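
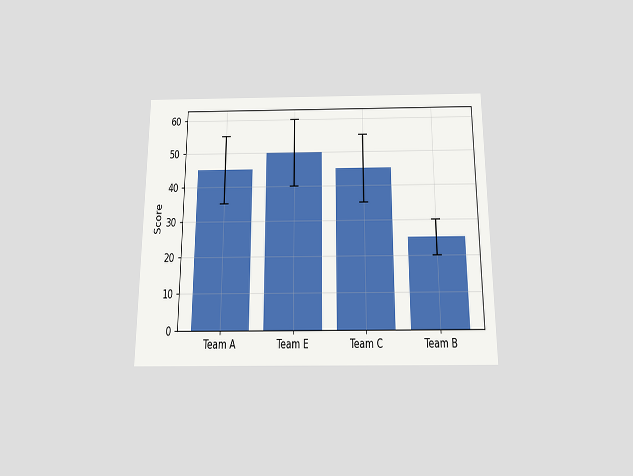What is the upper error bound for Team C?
The chart is viewed slightly from below. The Team C bar's upper whisker reaches 55.

55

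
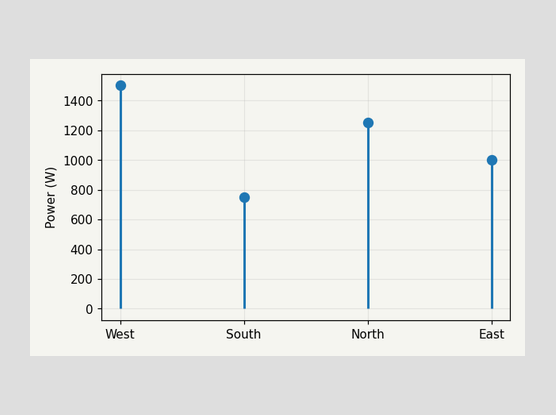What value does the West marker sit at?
1500W

The West marker sits at 1500W.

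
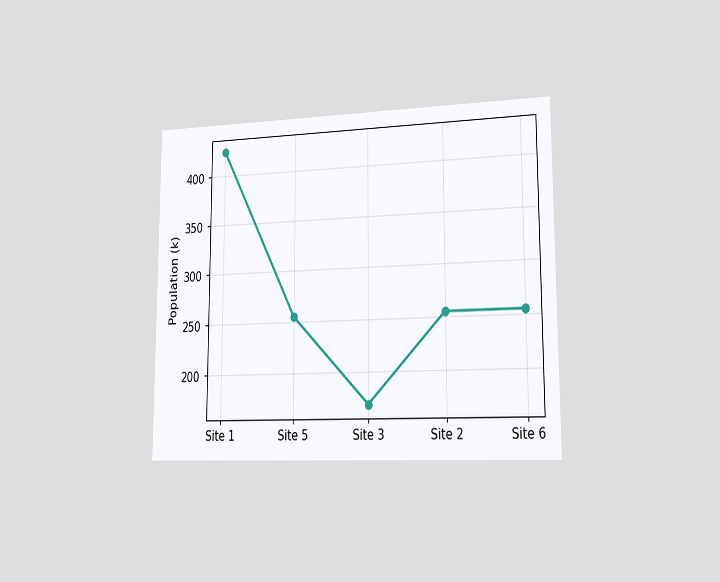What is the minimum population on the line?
The chart is viewed slightly from the right. The lowest point is at Site 3, and reading across to the y-axis gives 170k.

170k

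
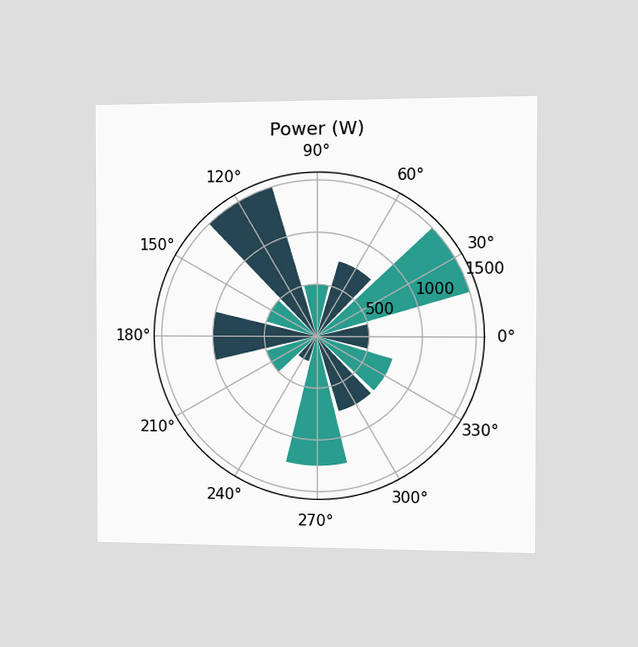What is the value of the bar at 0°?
500W

The chart is viewed slightly from the right. The bar at 0° reaches 500W on the radial axis.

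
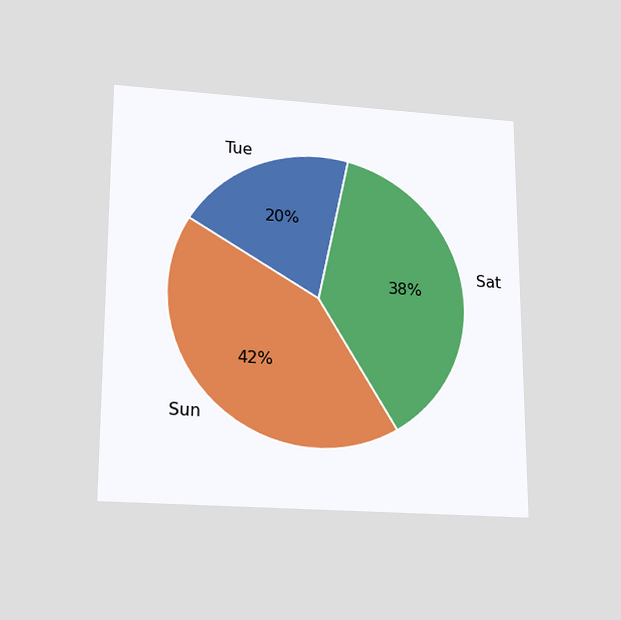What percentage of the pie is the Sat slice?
The chart is viewed slightly from below. The Sat slice takes up 38% of the pie.

38%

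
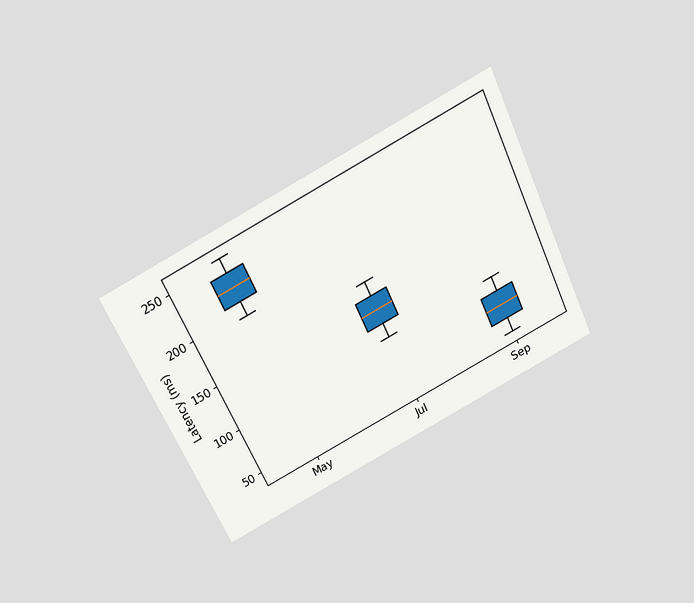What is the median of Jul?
The chart is tilted about 25° counter-clockwise and viewed slightly from above. The median line in the Jul box sits at 135ms.

135ms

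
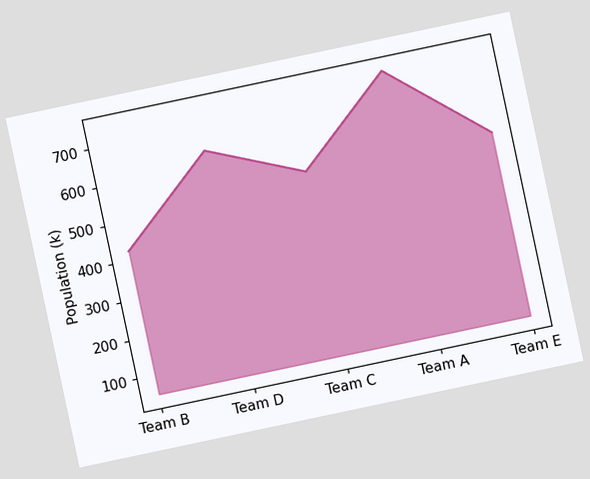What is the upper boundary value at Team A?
The chart is tilted about 12° counter-clockwise. At Team A the upper boundary is at 742k.

742k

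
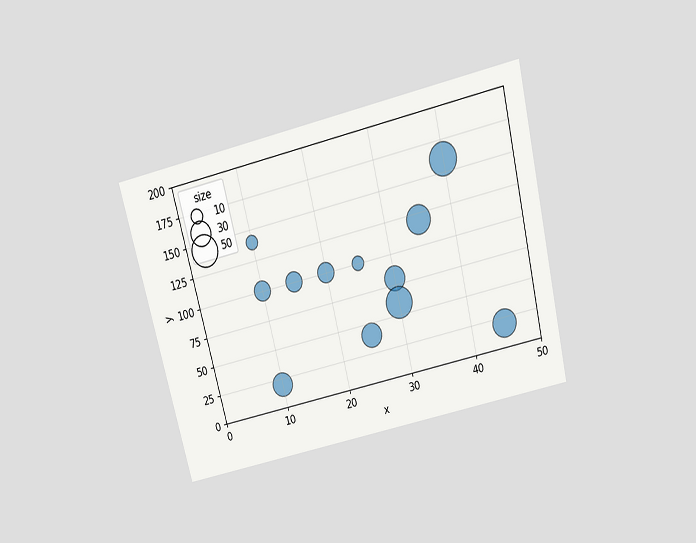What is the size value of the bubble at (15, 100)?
The chart is tilted about 14° counter-clockwise and viewed slightly from above. Matching the bubble at (15, 100) against the size legend gives 20.

20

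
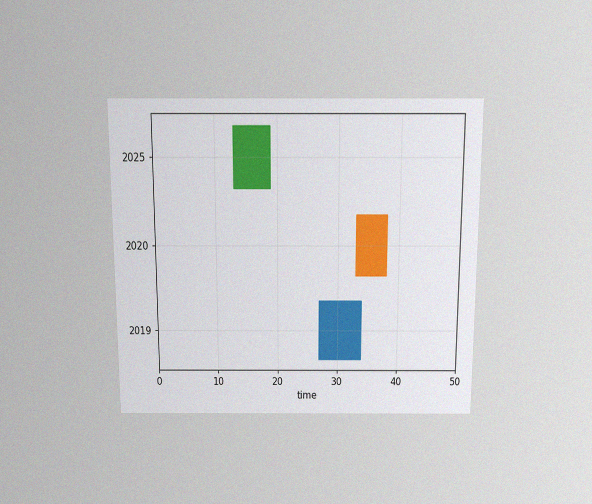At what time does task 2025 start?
The chart is viewed slightly from above, with some photo noise. The 2025 bar begins at t=13.

13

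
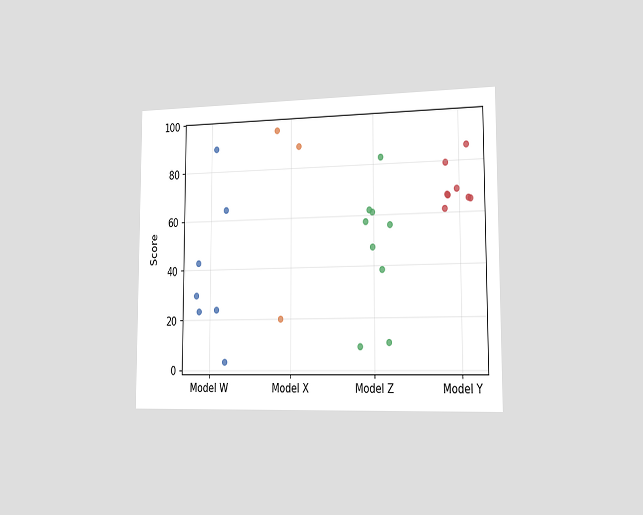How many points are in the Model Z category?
9

The chart is viewed slightly from the right. Counting the markers in the Model Z column gives 9.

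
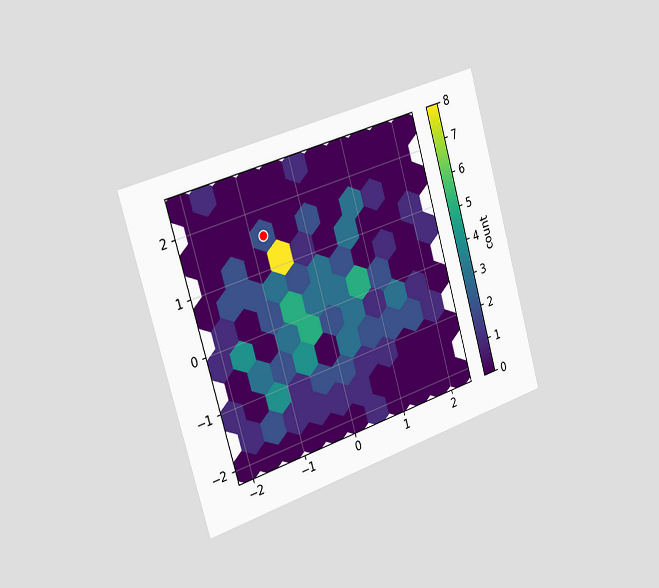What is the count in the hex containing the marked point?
The chart is tilted about 16° counter-clockwise and viewed slightly from the left. The marked hex reads 2 on the colorbar.

2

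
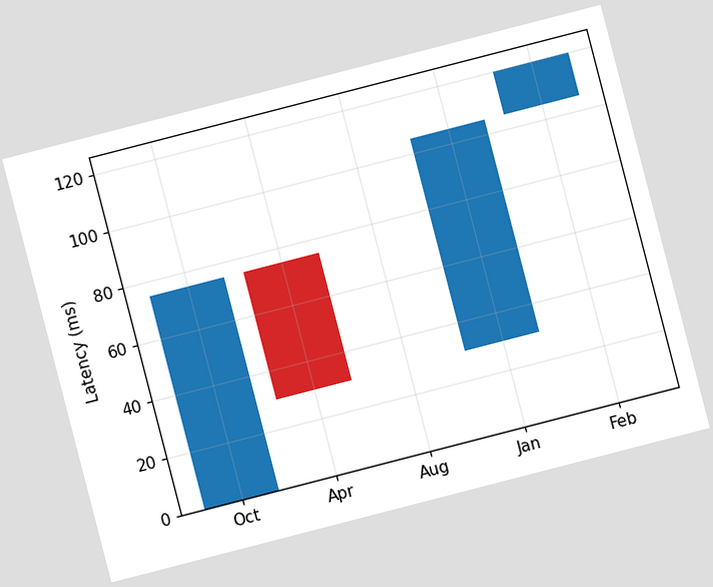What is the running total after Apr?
30ms

The chart is tilted about 14° counter-clockwise. After Apr the running total reaches 30ms.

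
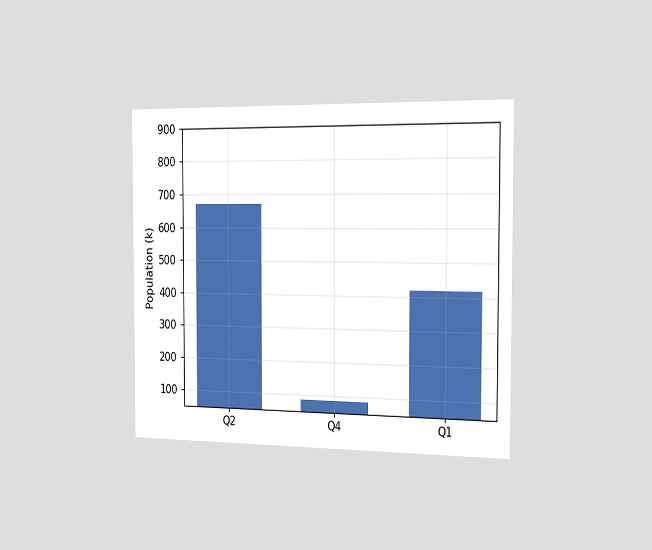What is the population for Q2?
672k

The chart is viewed slightly from the right. Reading along the chart's y-axis, the Q2 bar reaches 672k.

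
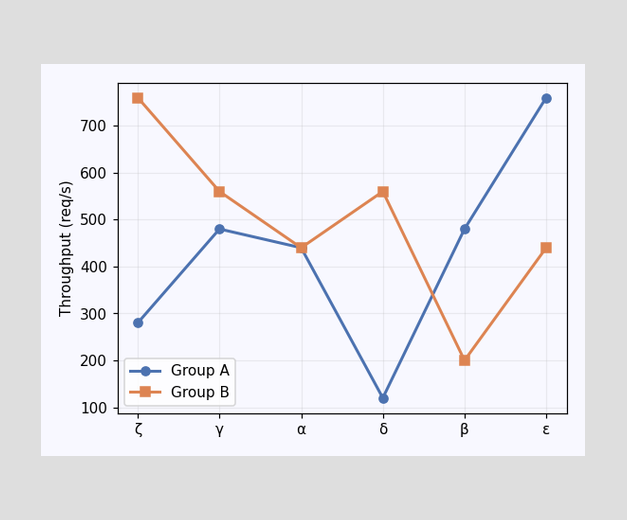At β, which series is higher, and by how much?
At β, Group A sits above the other line by 280req/s.

Group A, by 280req/s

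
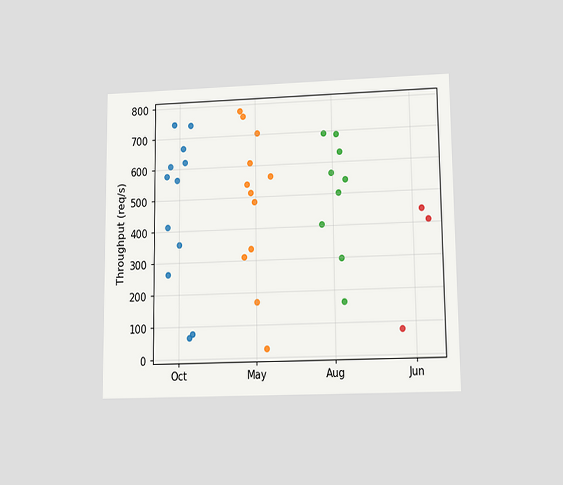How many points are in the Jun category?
3

The chart is viewed at a slight angle. Counting the markers in the Jun column gives 3.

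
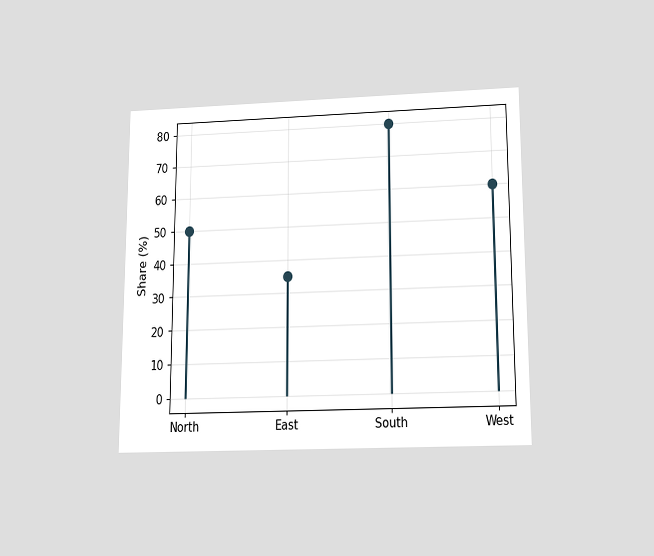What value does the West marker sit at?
The chart is viewed slightly from below. The West marker sits at 60%.

60%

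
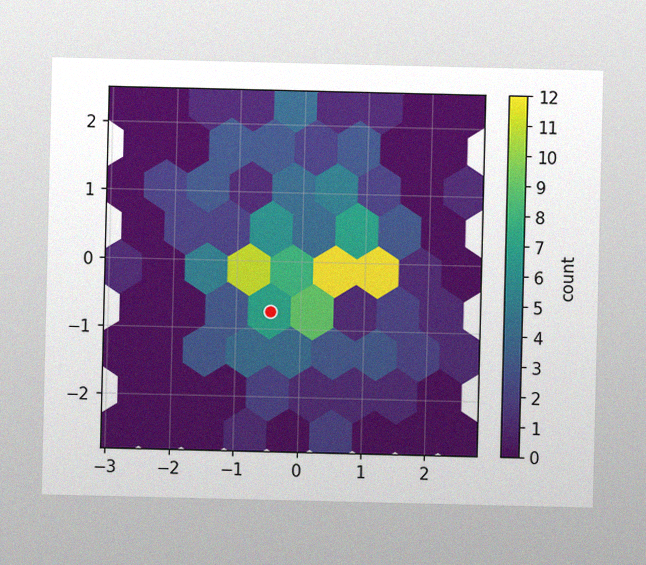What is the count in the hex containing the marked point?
7

The image has some photo noise and uneven lighting. The marked hex reads 7 on the colorbar.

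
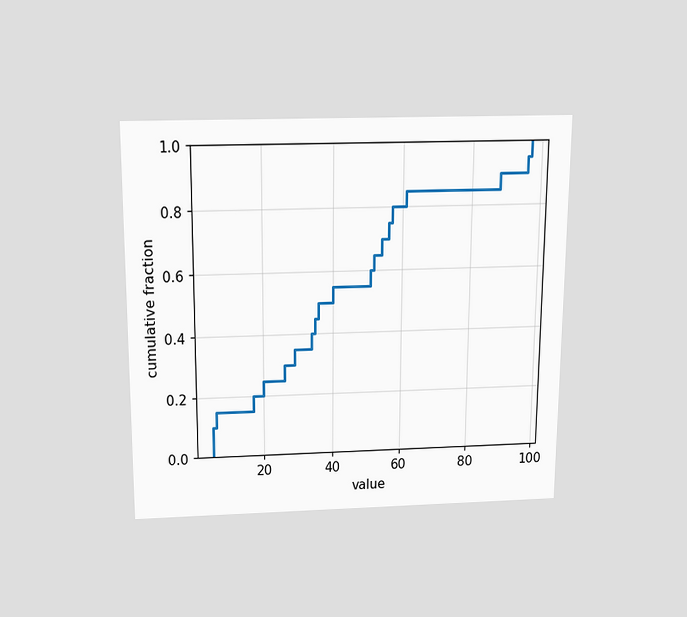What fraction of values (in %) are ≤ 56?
75%

The chart is viewed slightly from above. At x=56 the ECDF step is at 75%.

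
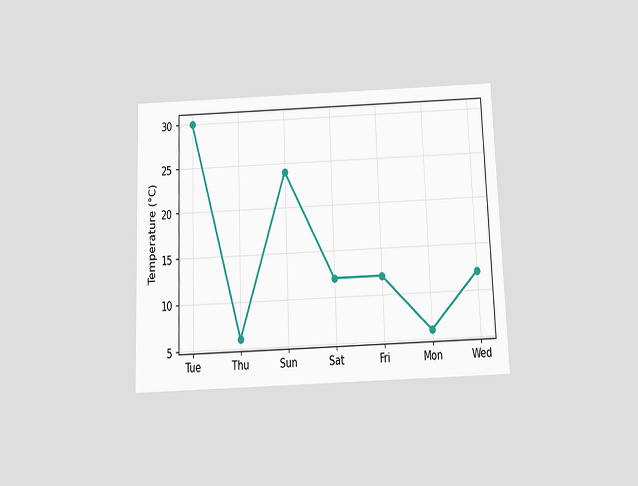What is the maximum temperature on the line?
30°C

The chart is tilted about 2° counter-clockwise and viewed slightly from below. The highest point is at Tue, and reading across to the y-axis gives 30°C.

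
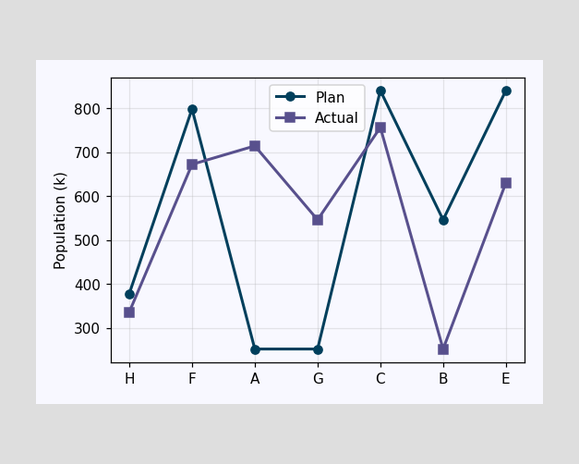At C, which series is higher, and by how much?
At C, Plan sits above the other line by 84k.

Plan, by 84k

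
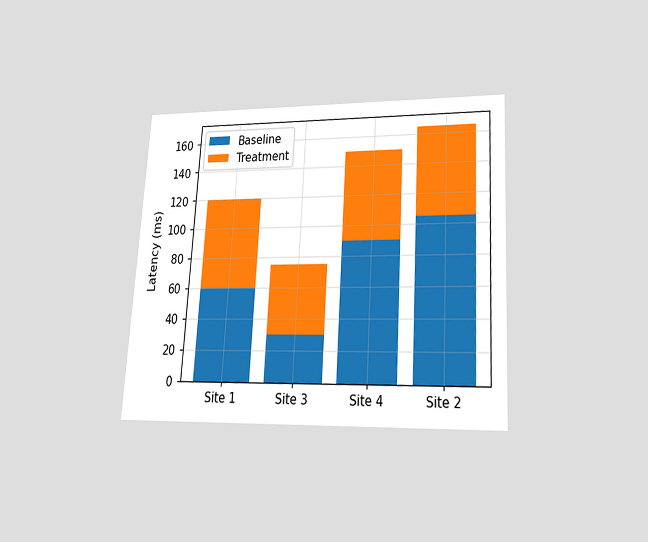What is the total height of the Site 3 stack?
75ms

The chart is tilted about 3° clockwise and viewed slightly from below. The Site 3 stack's top reaches 75ms on the y-axis.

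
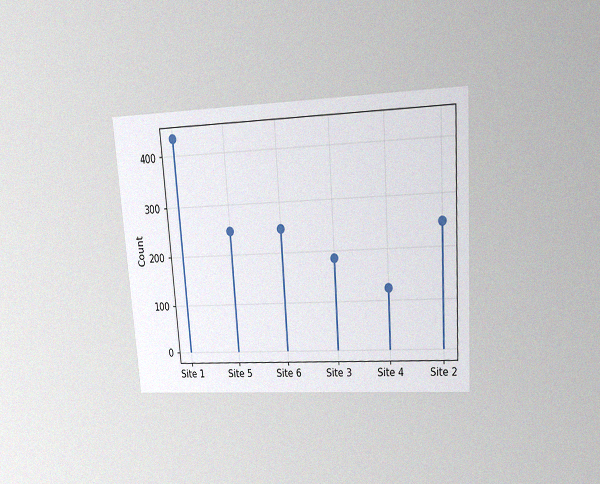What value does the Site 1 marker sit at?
434

The chart is tilted about 4° counter-clockwise and viewed at a slight angle, with some photo noise. The Site 1 marker sits at 434.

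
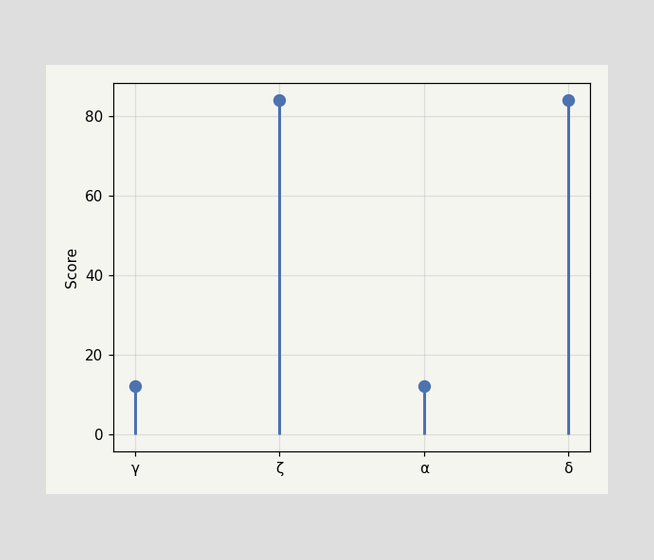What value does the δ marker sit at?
84

The δ marker sits at 84.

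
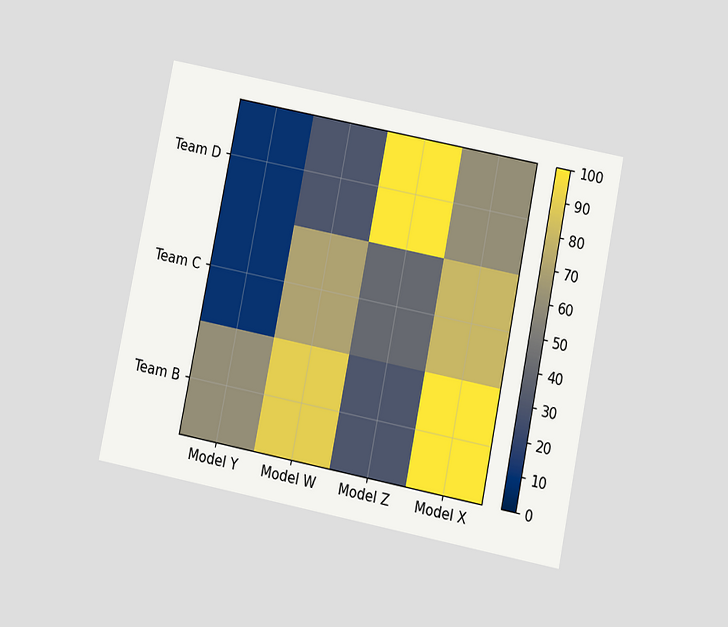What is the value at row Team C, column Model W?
70

The chart is tilted about 11° clockwise and viewed slightly from below. Matching cell (Team C, Model W) against the colorbar gives 70.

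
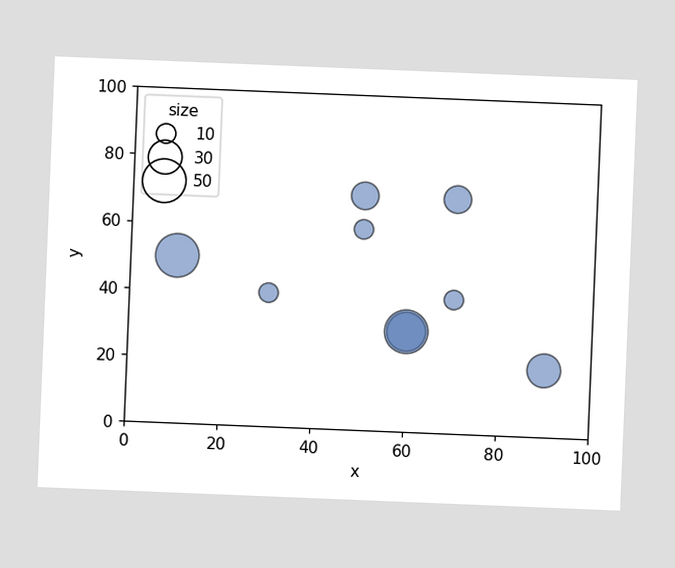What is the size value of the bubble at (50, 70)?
20

The chart is tilted about 2° clockwise. Matching the bubble at (50, 70) against the size legend gives 20.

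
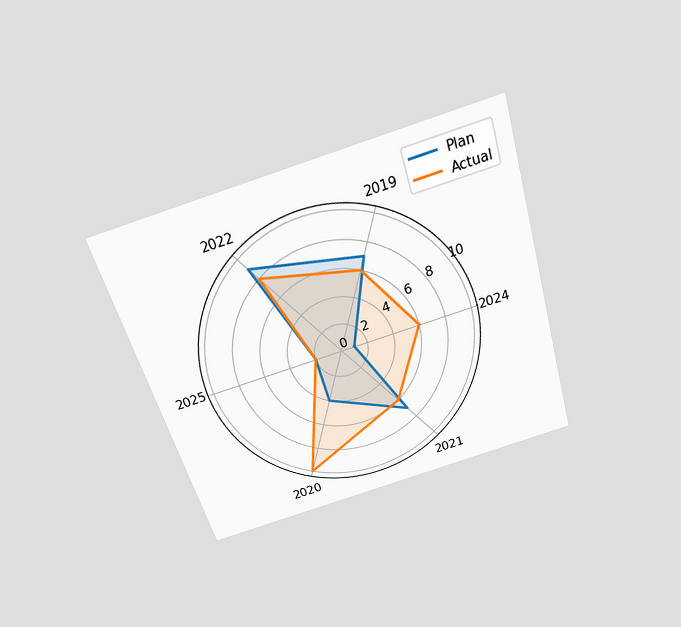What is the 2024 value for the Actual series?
The chart is tilted about 17° counter-clockwise and viewed slightly from above. On the 2024 axis, Actual reaches 6.

6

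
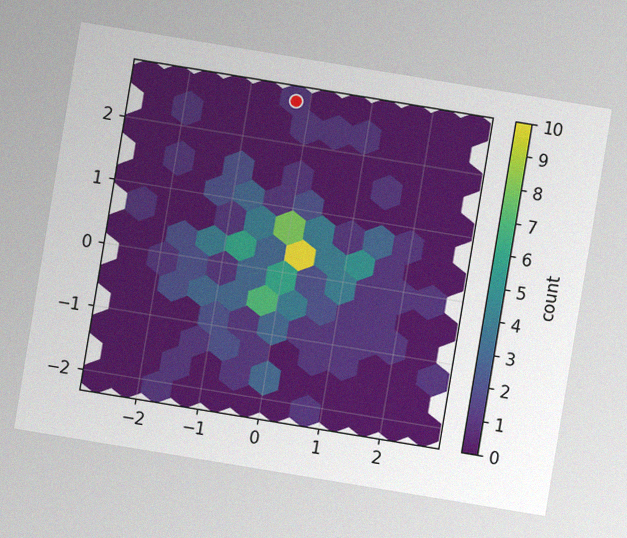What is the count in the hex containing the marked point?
1

The chart is tilted about 9° clockwise, with some photo noise. The marked hex reads 1 on the colorbar.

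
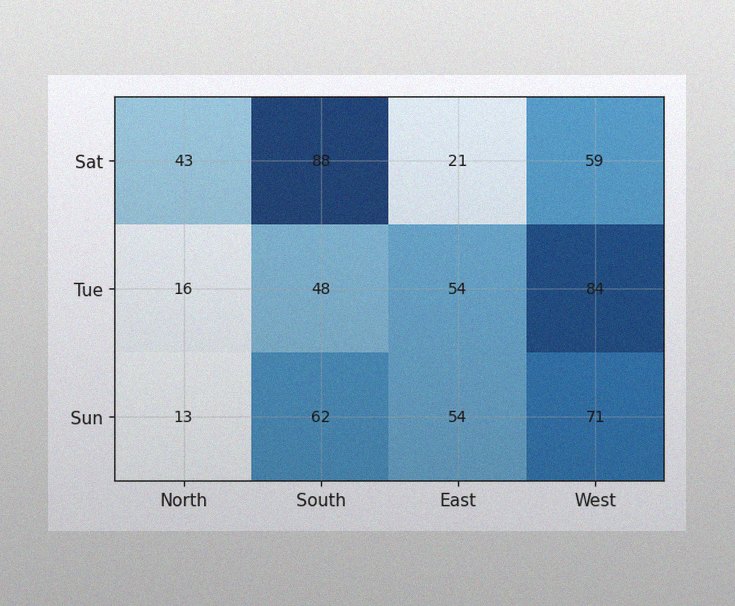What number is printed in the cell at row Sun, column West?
71

The image has some photo noise and uneven lighting. The (Sun, West) cell reads 71.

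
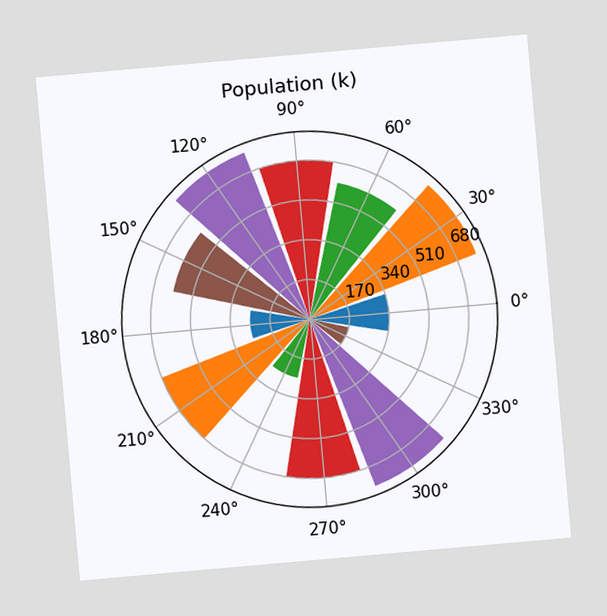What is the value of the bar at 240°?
The chart is tilted about 5° counter-clockwise. The bar at 240° reaches 255k on the radial axis.

255k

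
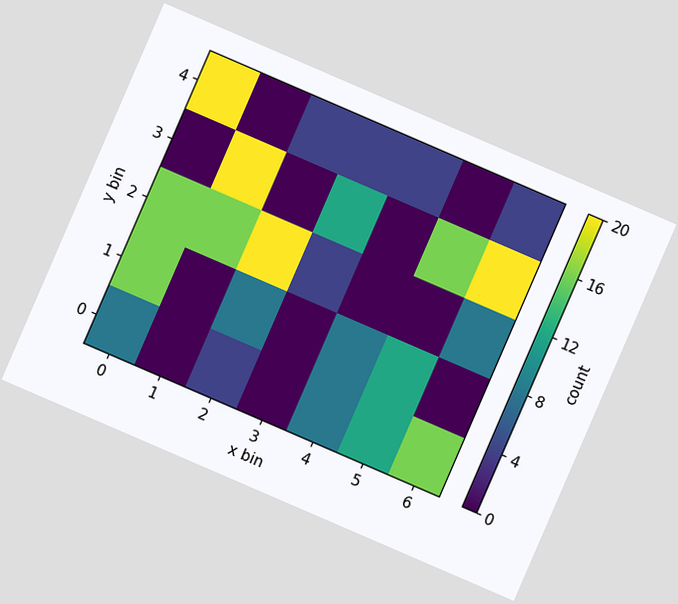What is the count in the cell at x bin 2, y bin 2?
The chart is tilted about 23° clockwise. Matching the cell (2, 2) against the colorbar gives 20.

20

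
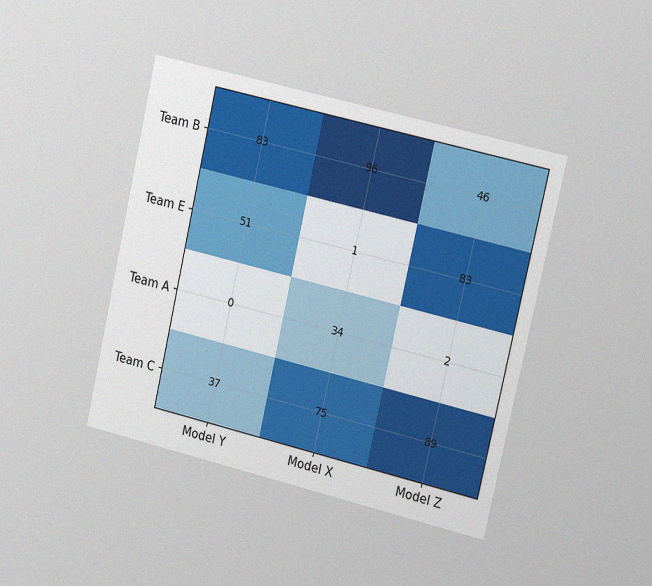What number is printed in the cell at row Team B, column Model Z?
46

The chart is tilted about 13° clockwise and viewed slightly from the right, with some photo noise. The (Team B, Model Z) cell reads 46.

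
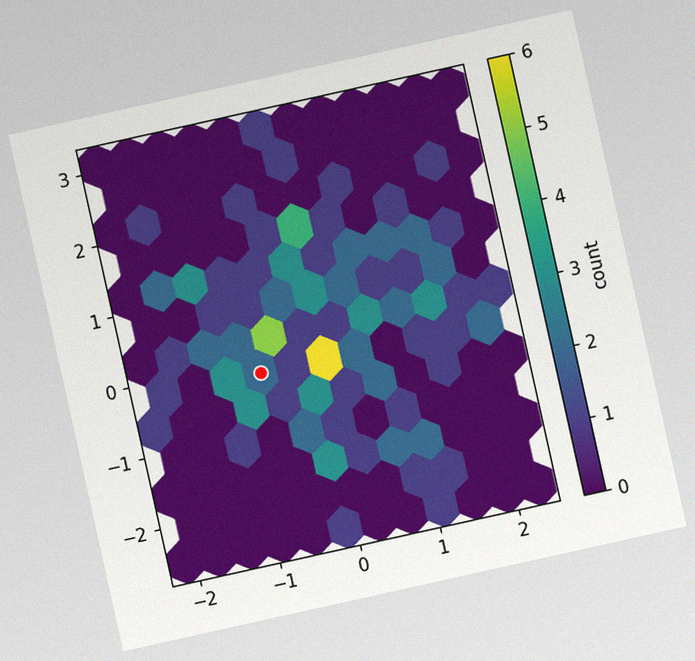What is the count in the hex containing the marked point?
The chart is tilted about 13° counter-clockwise, with some photo noise. The marked hex reads 2 on the colorbar.

2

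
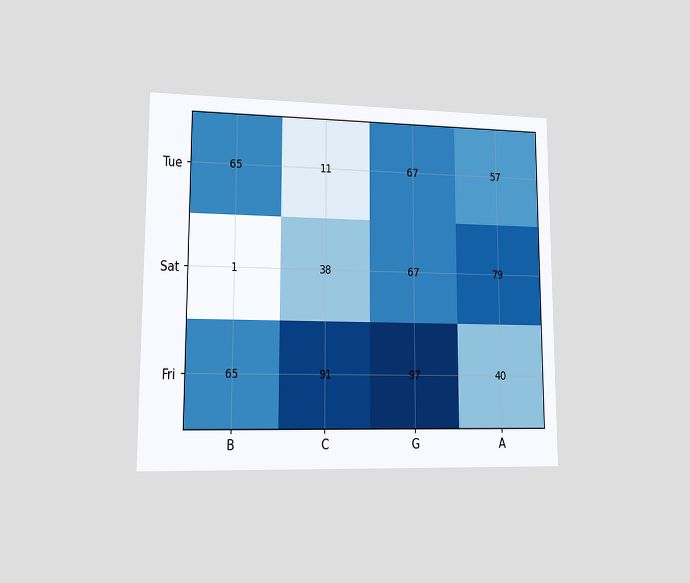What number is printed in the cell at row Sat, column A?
79

The chart is viewed at a slight angle. The (Sat, A) cell reads 79.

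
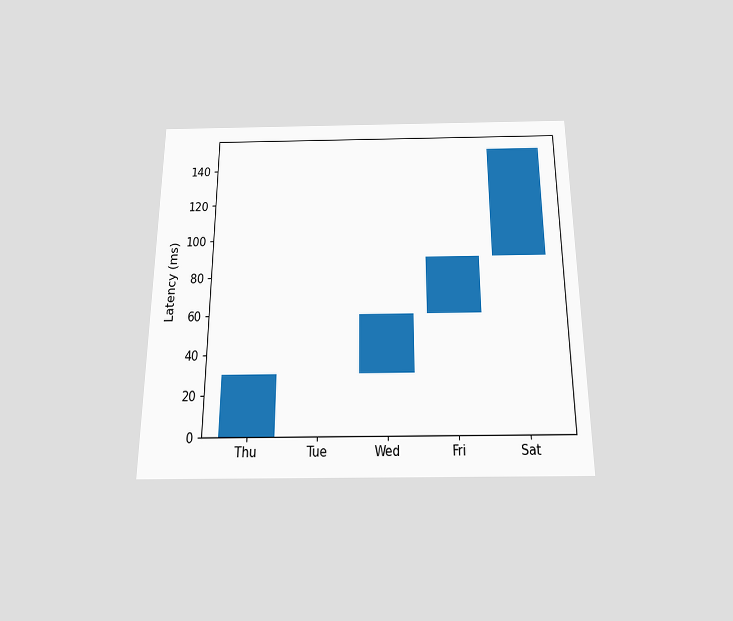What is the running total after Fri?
The chart is viewed slightly from below. After Fri the running total reaches 90ms.

90ms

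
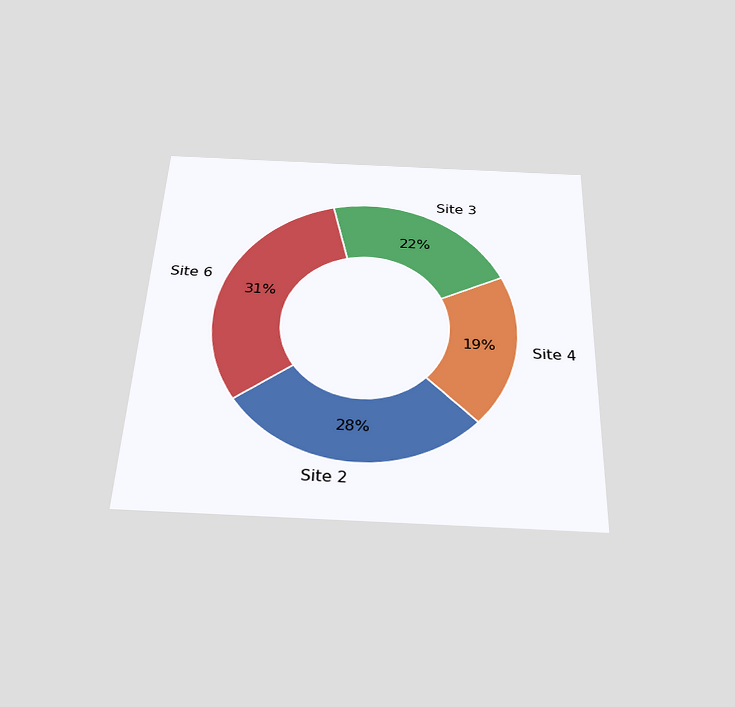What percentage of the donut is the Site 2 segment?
28%

The chart is tilted about 2° clockwise and viewed slightly from below. The Site 2 segment takes up 28% of the ring.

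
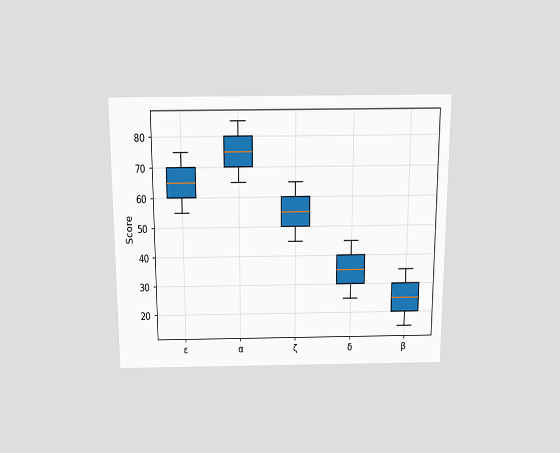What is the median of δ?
35

The chart is viewed slightly from above. The median line in the δ box sits at 35.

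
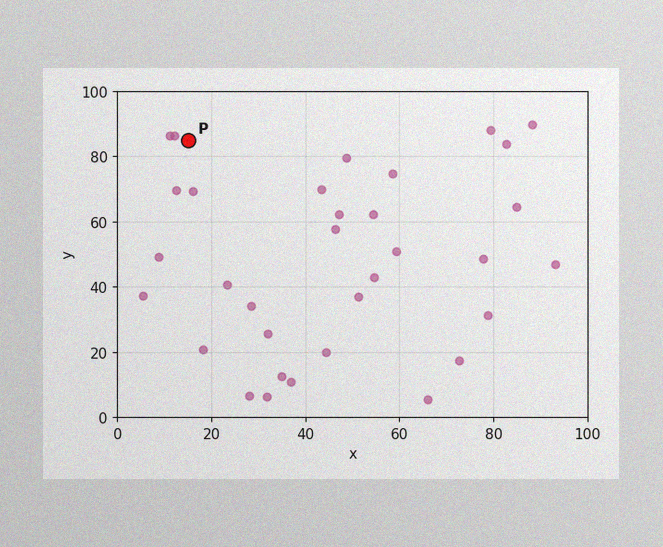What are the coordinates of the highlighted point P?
(15, 85)

The image has some photo noise and uneven lighting. Following the gridlines from P to each axis, P sits at (15, 85).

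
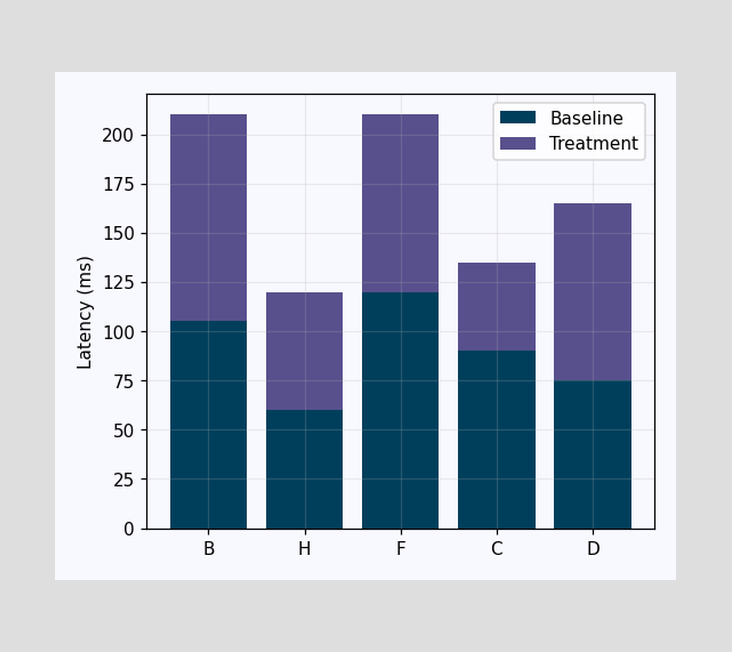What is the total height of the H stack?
The H stack's top reaches 120ms on the y-axis.

120ms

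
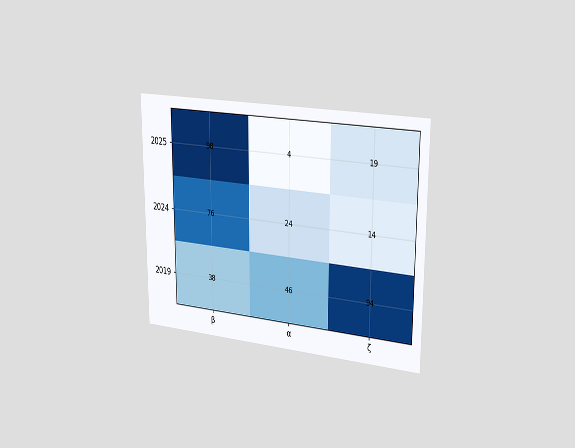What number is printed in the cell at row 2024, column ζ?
14

The chart is viewed slightly from the right. The (2024, ζ) cell reads 14.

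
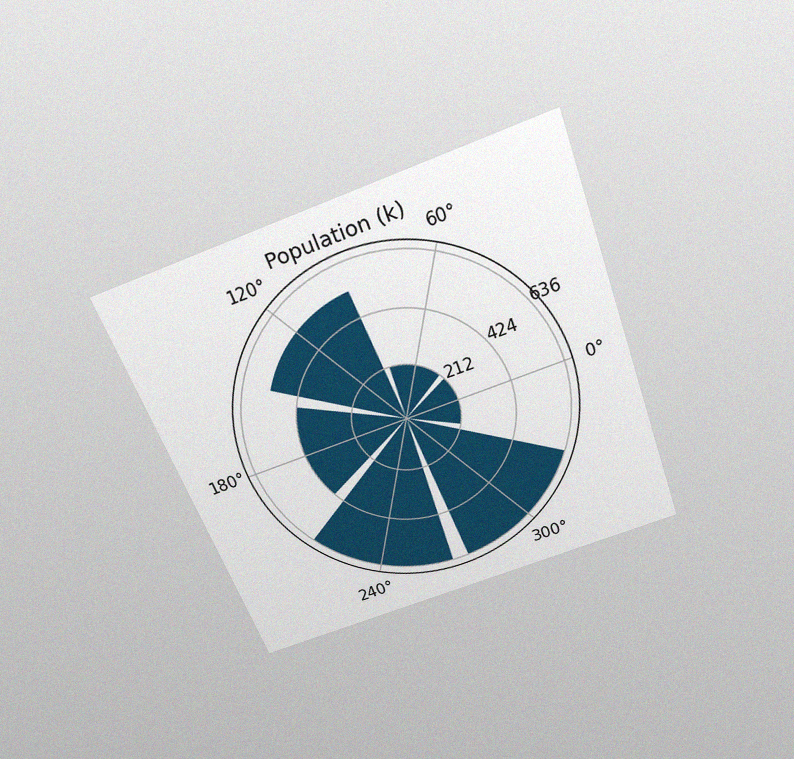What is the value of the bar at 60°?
212k

The chart is tilted about 21° counter-clockwise and viewed slightly from above, with some photo noise. The bar at 60° reaches 212k on the radial axis.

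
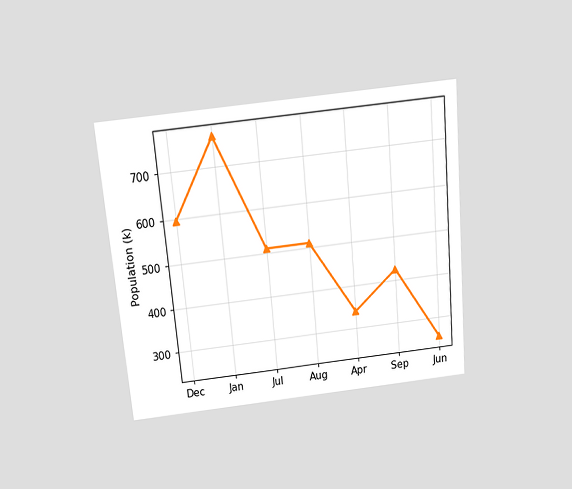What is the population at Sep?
425k

The chart is tilted about 5° counter-clockwise and viewed slightly from above. At Sep, the line is at 425k.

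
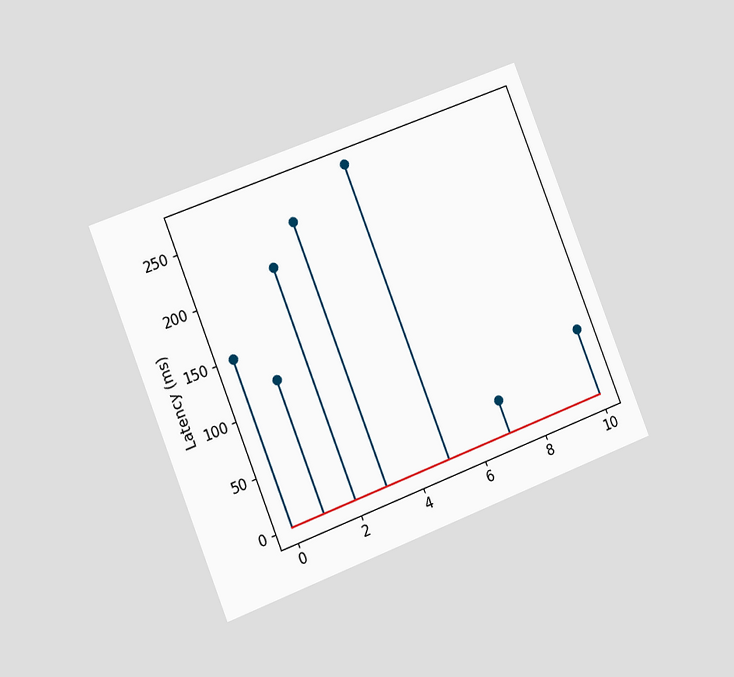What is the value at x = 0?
150ms

The chart is tilted about 21° counter-clockwise and viewed slightly from the left. The stem at x=0 reaches 150ms.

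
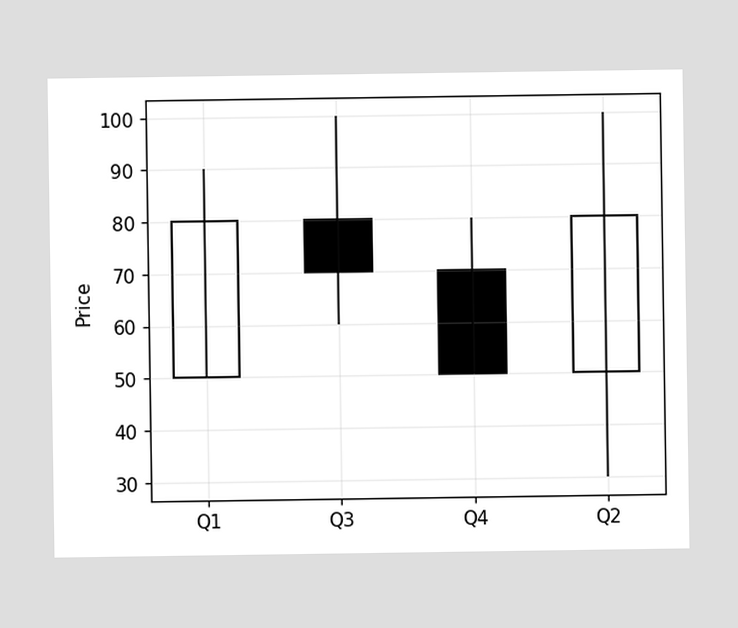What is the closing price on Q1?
80

The Q1 candle closes at 80.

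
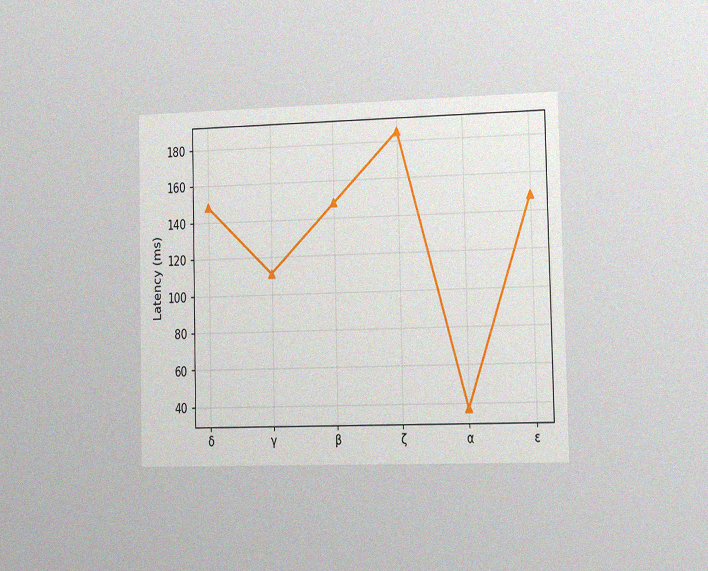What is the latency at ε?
148ms

The chart is viewed at a slight angle, with some photo noise. At ε, the line is at 148ms.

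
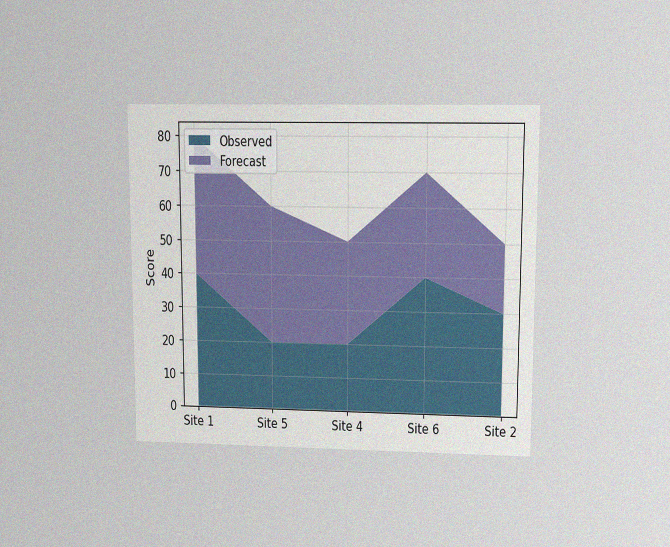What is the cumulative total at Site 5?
60

The chart is viewed at a slight angle, with some photo noise. The stacked total at Site 5 reaches 60.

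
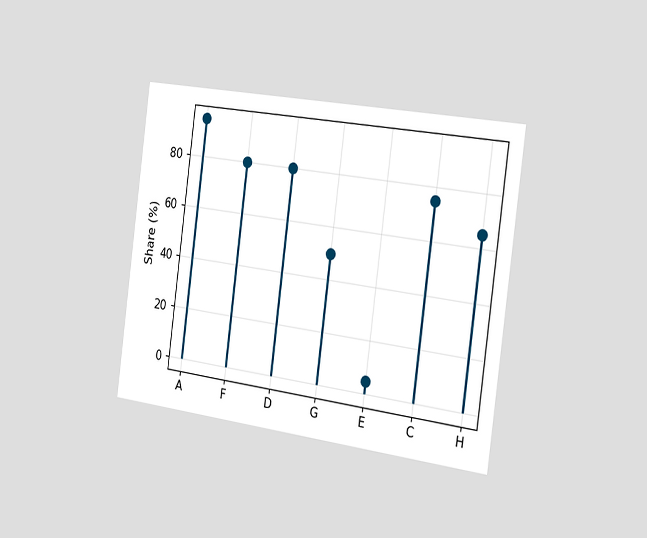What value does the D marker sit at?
80%

The chart is tilted about 8° clockwise and viewed slightly from the right. The D marker sits at 80%.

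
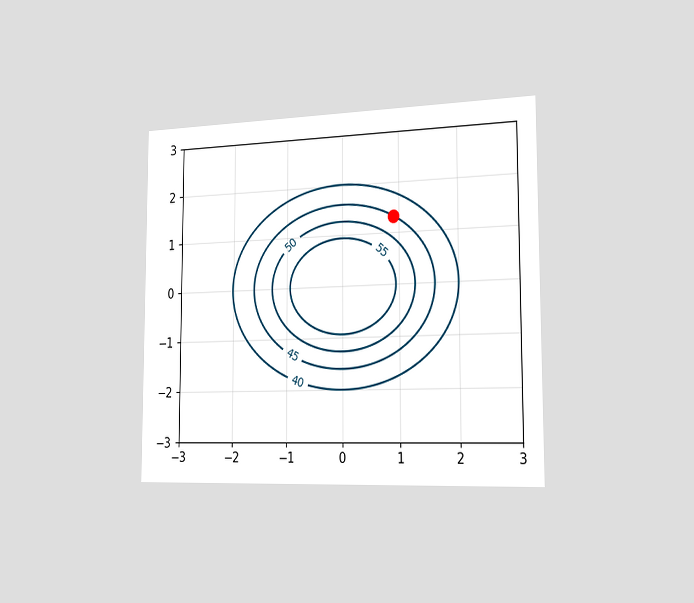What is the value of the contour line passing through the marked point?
45

The chart is viewed slightly from the right. The marked point sits on the contour labelled 45.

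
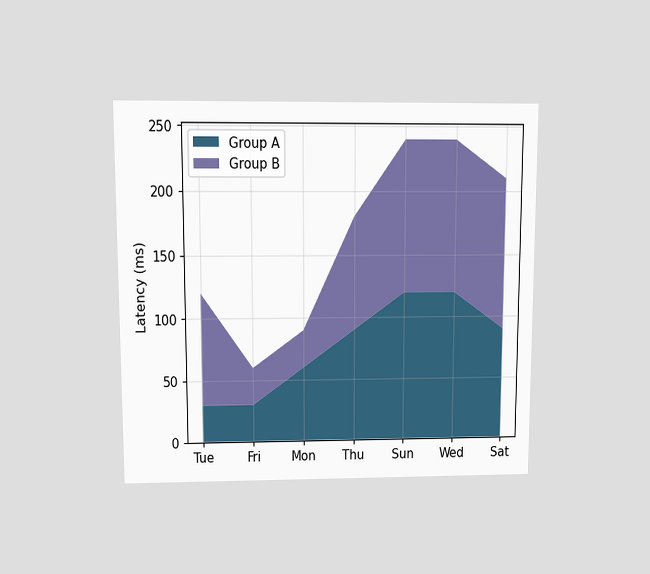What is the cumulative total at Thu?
180ms

The chart is viewed at a slight angle. The stacked total at Thu reaches 180ms.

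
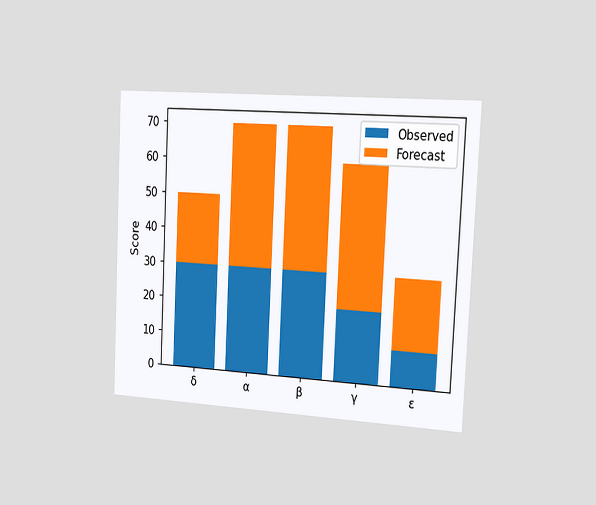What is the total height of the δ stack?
The chart is tilted about 3° clockwise and viewed slightly from the right. The δ stack's top reaches 50 on the y-axis.

50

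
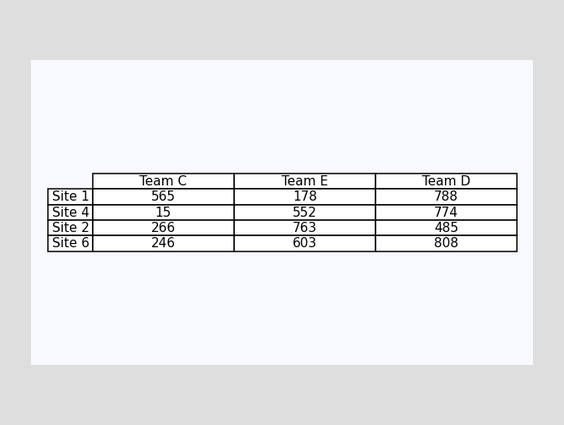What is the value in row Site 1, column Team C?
The (Site 1, Team C) cell reads 565.

565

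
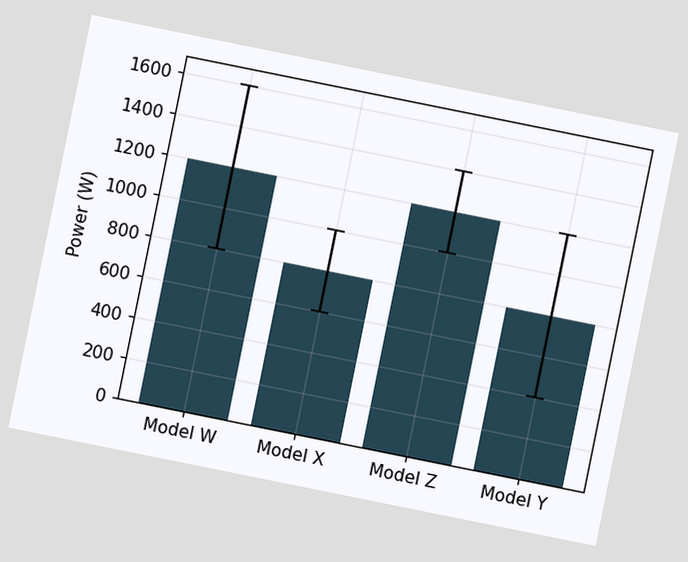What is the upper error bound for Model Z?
The chart is tilted about 11° clockwise. The Model Z bar's upper whisker reaches 1400W.

1400W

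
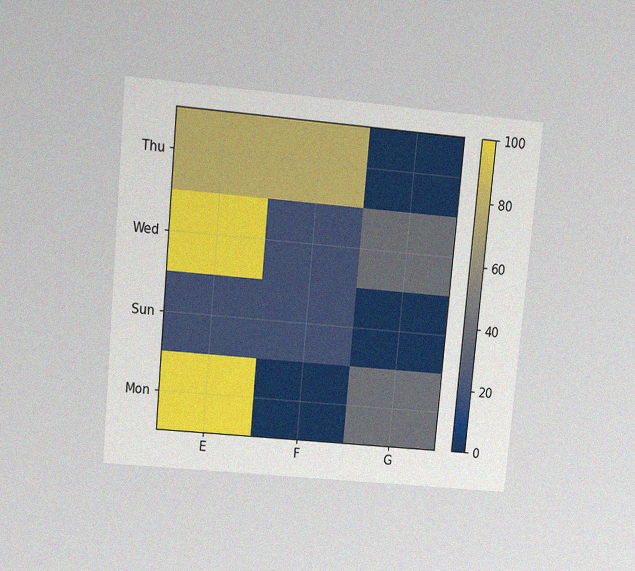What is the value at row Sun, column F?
20

The chart is tilted about 5° clockwise and viewed at a slight angle, with some photo noise. Matching cell (Sun, F) against the colorbar gives 20.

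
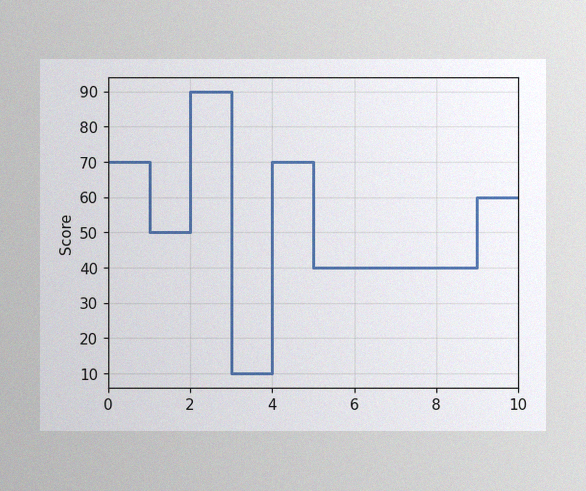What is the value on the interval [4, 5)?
The image has some photo noise and uneven lighting. On [4, 5) the step sits at 70.

70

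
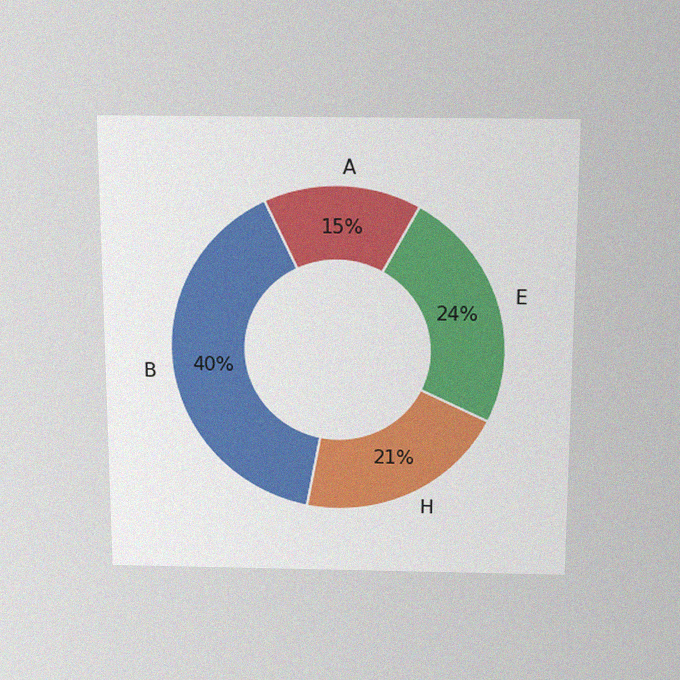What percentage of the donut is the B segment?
The chart is viewed slightly from above, with some photo noise. The B segment takes up 40% of the ring.

40%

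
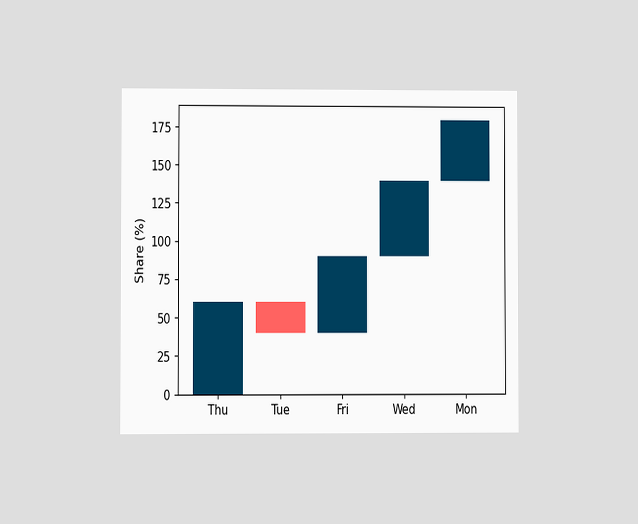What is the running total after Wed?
140%

The chart is viewed at a slight angle. After Wed the running total reaches 140%.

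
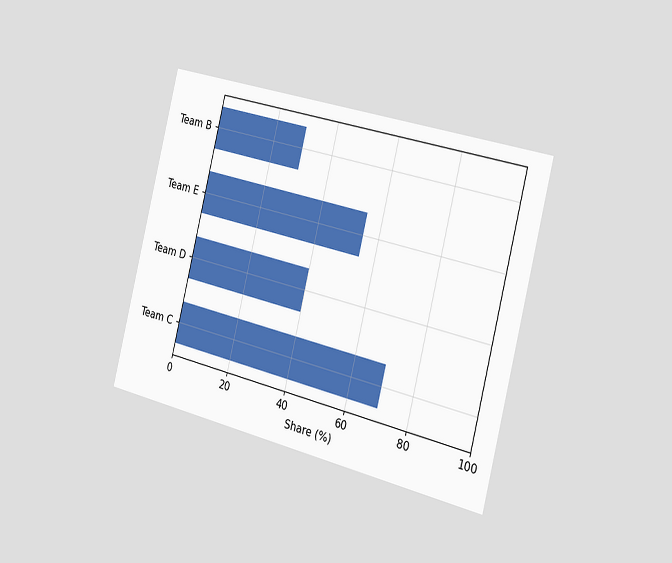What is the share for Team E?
55%

The chart is tilted about 14° clockwise and viewed slightly from the right. Reading along the chart's x-axis, the Team E bar reaches 55%.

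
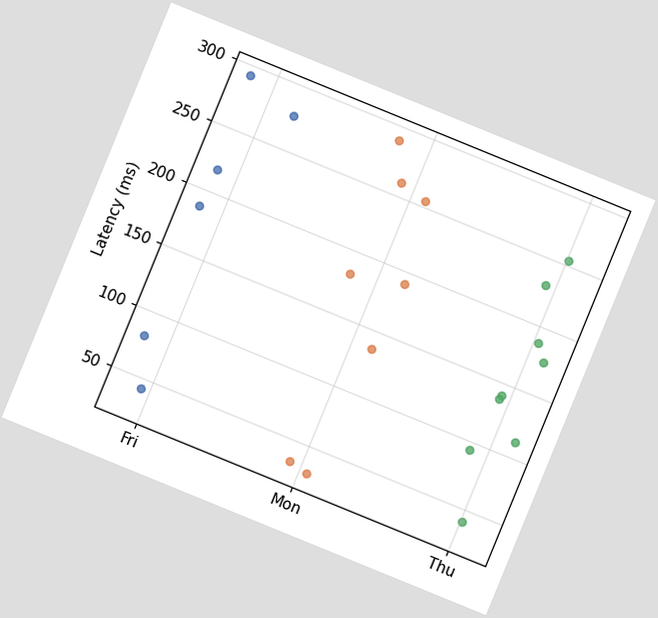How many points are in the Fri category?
The chart is tilted about 22° clockwise. Counting the markers in the Fri column gives 6.

6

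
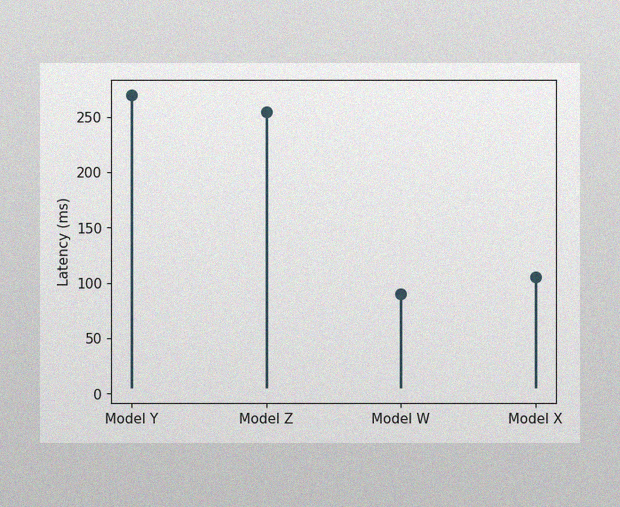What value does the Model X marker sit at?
105ms

The image has some photo noise and uneven lighting. The Model X marker sits at 105ms.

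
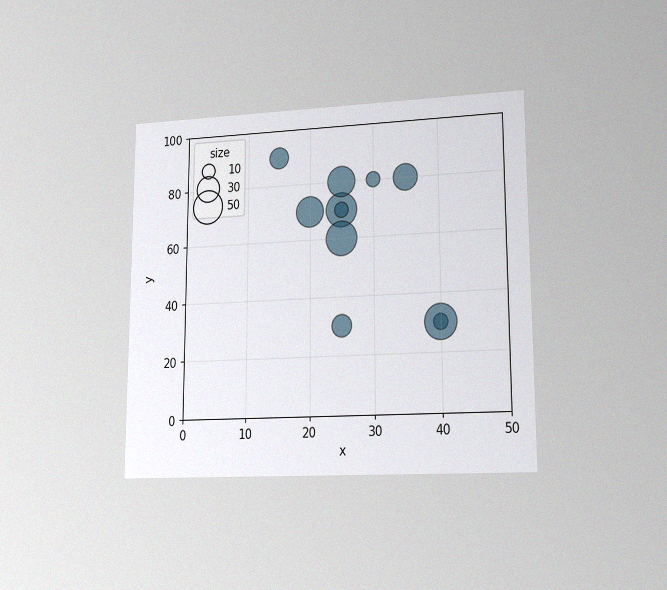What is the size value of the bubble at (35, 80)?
30

The chart is viewed at a slight angle, with some photo noise. Matching the bubble at (35, 80) against the size legend gives 30.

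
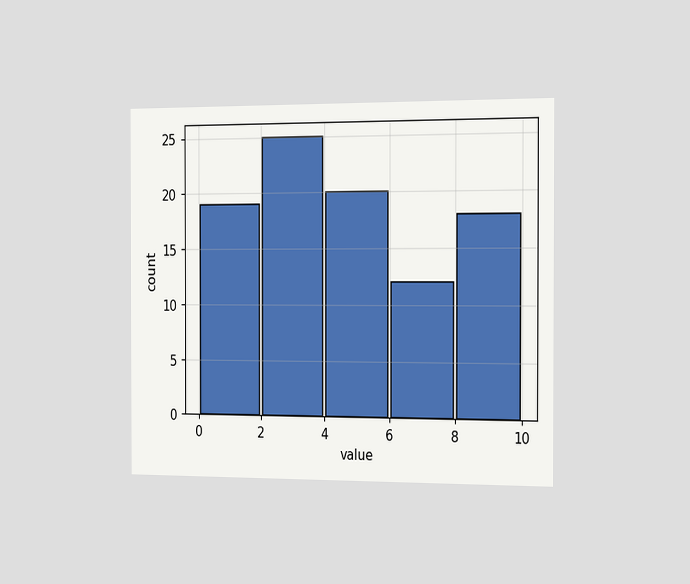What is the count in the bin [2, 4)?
The chart is viewed slightly from the right. The [2, 4) bin has height 25.

25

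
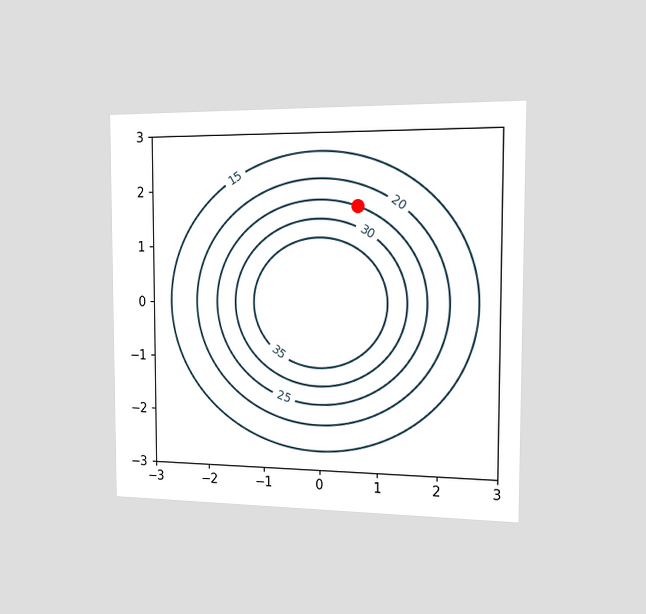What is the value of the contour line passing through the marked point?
25

The chart is viewed slightly from the right. The marked point sits on the contour labelled 25.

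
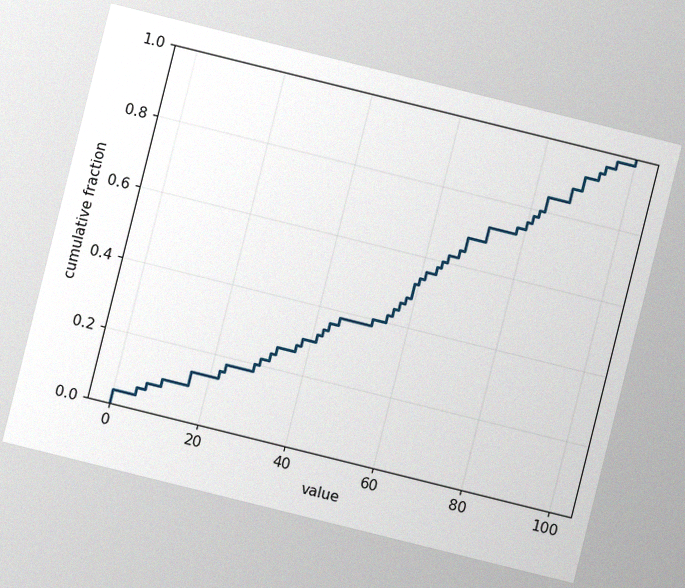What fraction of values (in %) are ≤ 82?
80%

The chart is tilted about 14° clockwise, with some photo noise. At x=82 the ECDF step is at 80%.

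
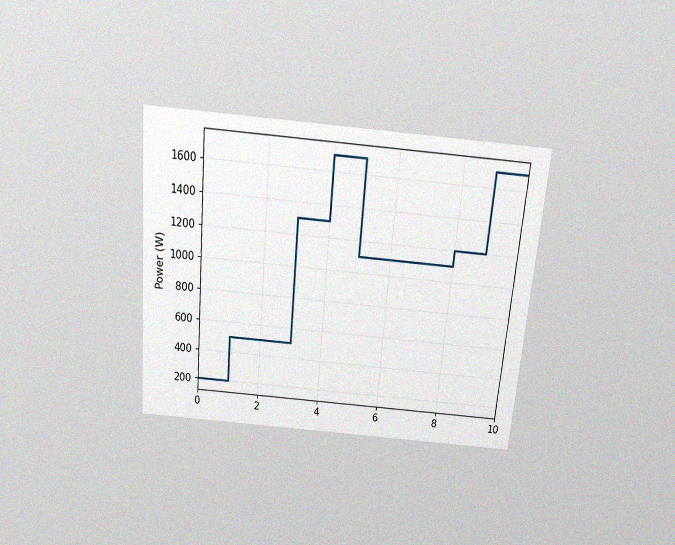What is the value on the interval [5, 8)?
The chart is tilted about 5° clockwise and viewed slightly from above, with some photo noise. On [5, 8) the step sits at 1100W.

1100W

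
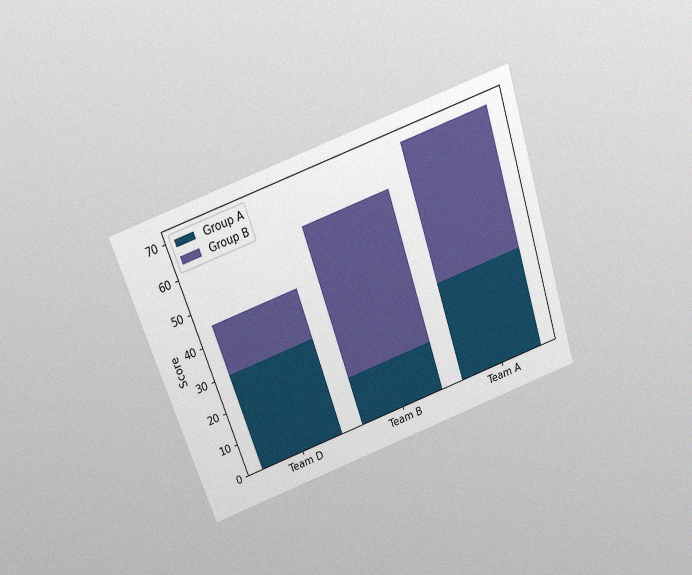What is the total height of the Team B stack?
The chart is tilted about 19° counter-clockwise and viewed slightly from above, with some photo noise. The Team B stack's top reaches 60 on the y-axis.

60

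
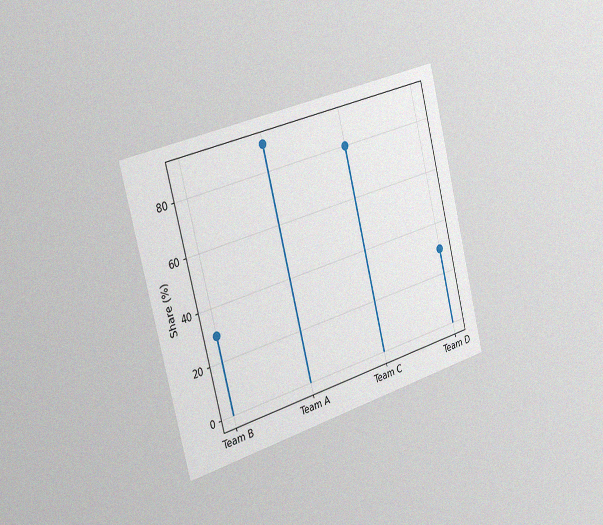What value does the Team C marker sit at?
80%

The chart is tilted about 14° counter-clockwise and viewed slightly from the left, with some photo noise. The Team C marker sits at 80%.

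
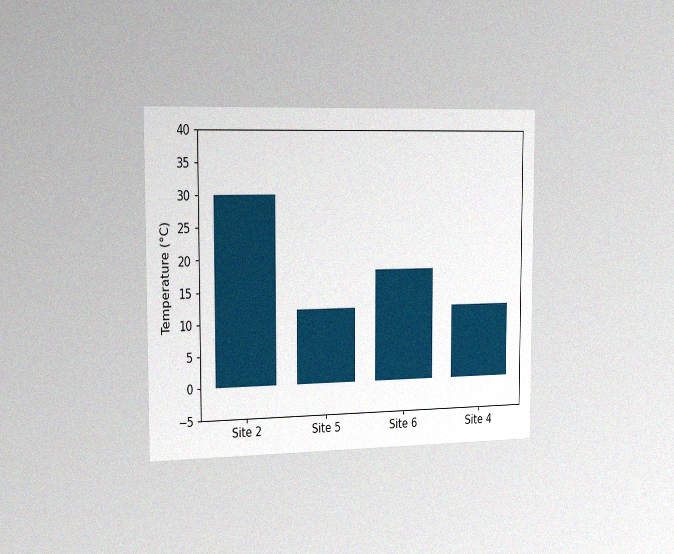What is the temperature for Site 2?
30°C

The chart is viewed slightly from the left, with some photo noise. Reading along the chart's y-axis, the Site 2 bar reaches 30°C.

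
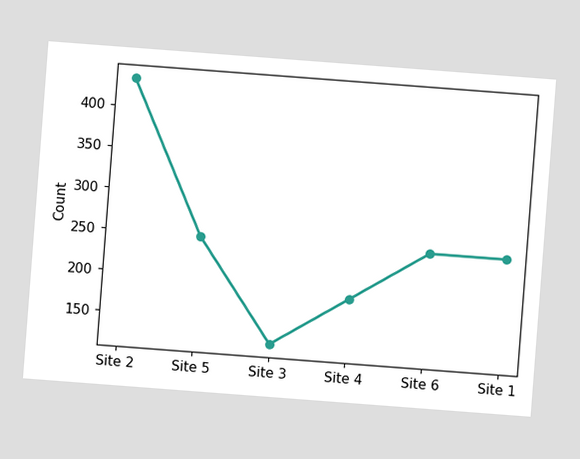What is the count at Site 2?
The chart is tilted about 4° clockwise. At Site 2, the line is at 434.

434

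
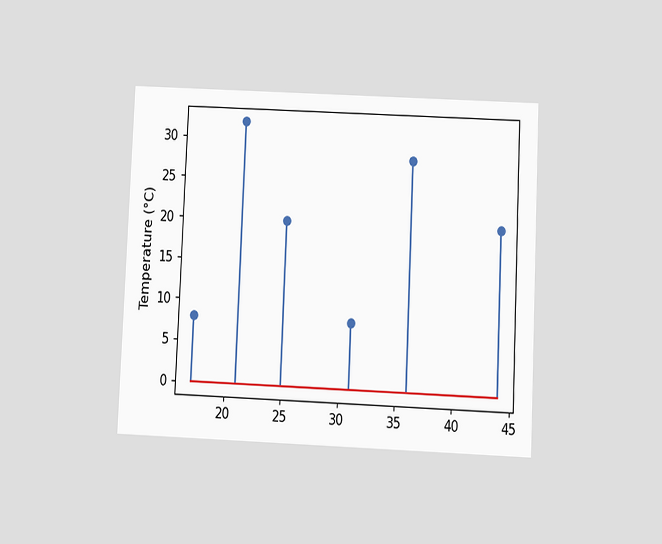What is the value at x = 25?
The chart is tilted about 3° clockwise and viewed slightly from below. The stem at x=25 reaches 20°C.

20°C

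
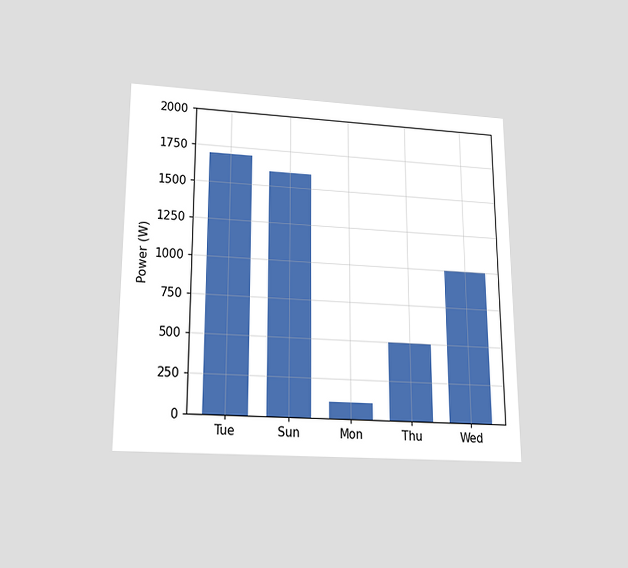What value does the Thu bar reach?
500W

The chart is viewed slightly from below. Reading along the chart's y-axis, the Thu bar reaches 500W.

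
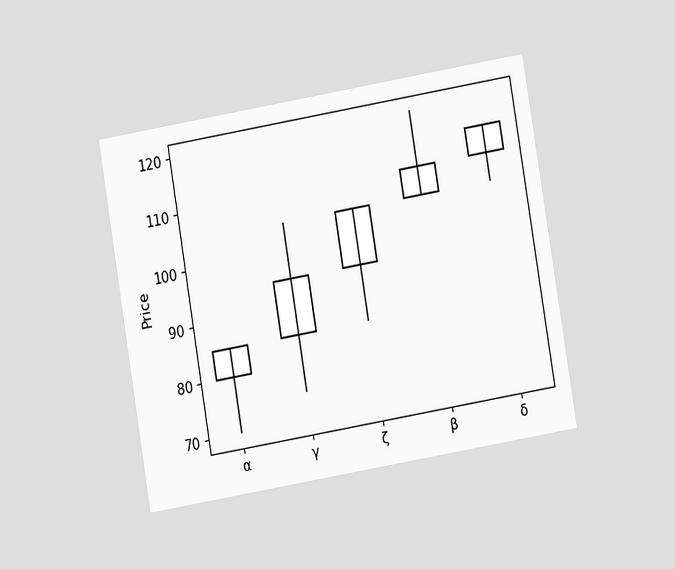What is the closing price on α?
85

The chart is tilted about 10° counter-clockwise and viewed at a slight angle. The α candle closes at 85.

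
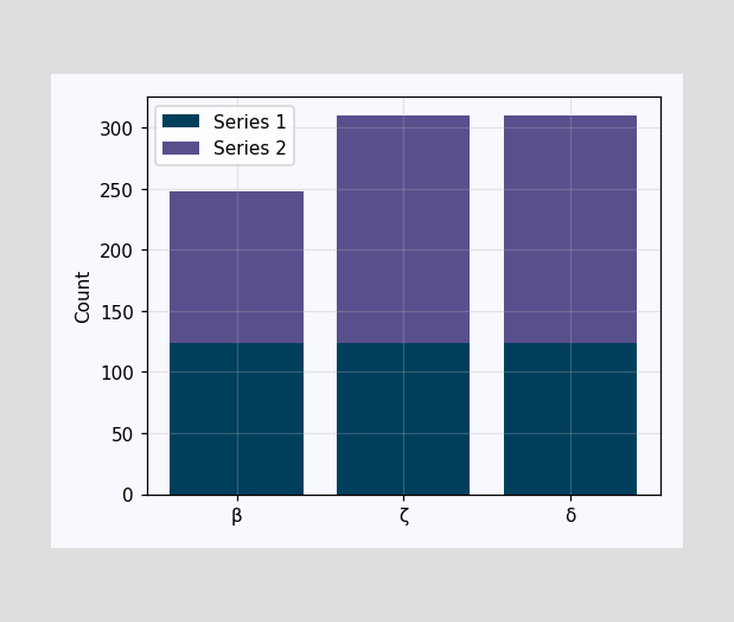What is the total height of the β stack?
The β stack's top reaches 248 on the y-axis.

248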